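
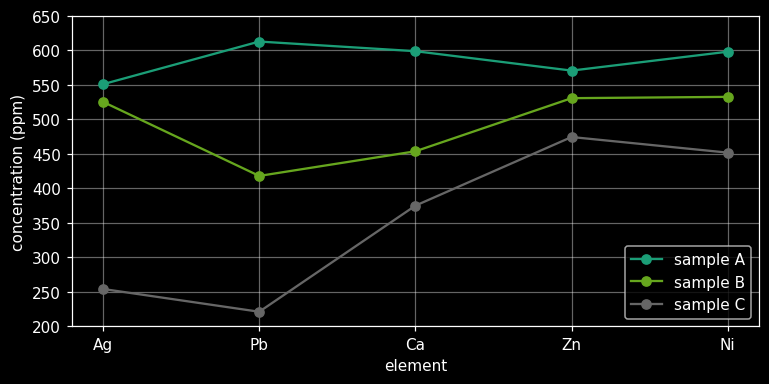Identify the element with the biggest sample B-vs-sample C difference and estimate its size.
Ag, ≈ 300 ppm

Ag: sample B ≈ 550, sample C ≈ 250 → gap ≈ 300. Next-largest (Pb) is only ≈ 200.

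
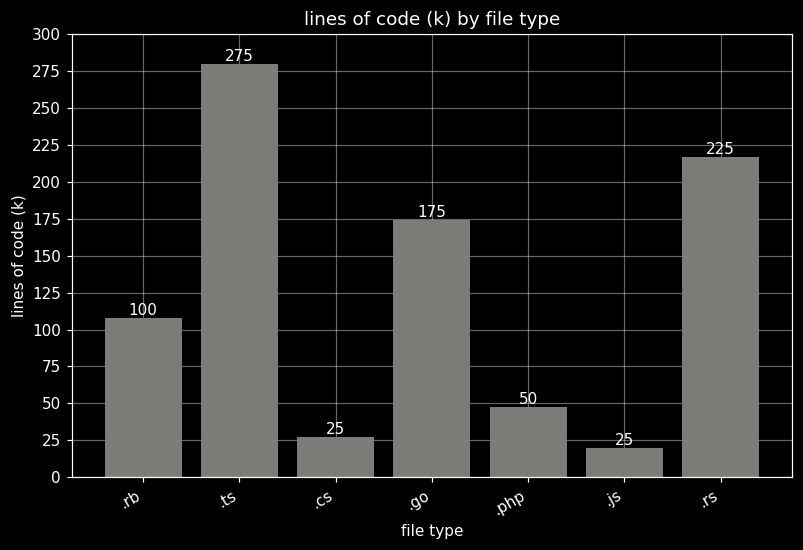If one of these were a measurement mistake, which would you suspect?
.ts ≈ 275; the rest sit between ≈ 25 and ≈ 225.

.ts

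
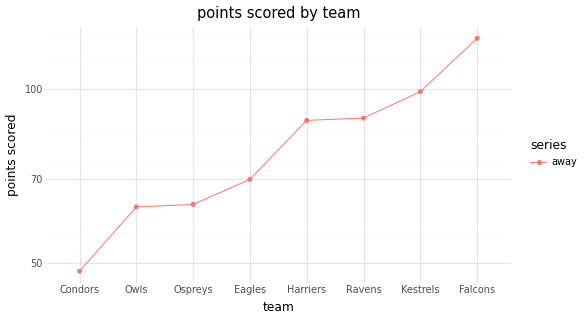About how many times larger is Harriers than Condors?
Harriers ≈ 90, Condors ≈ 50; 90/50 ≈ 1.8.

≈ 1.8×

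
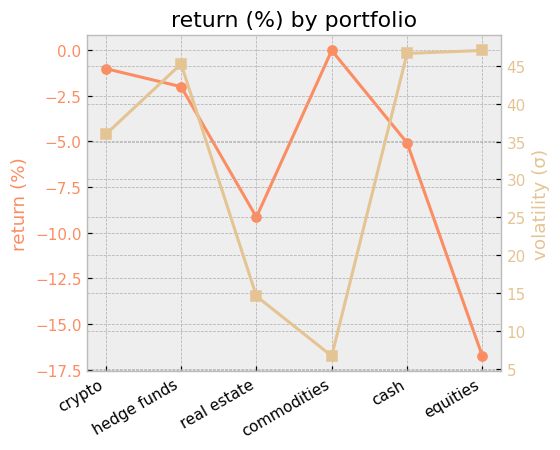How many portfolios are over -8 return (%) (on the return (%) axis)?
4

Above -8: crypto, hedge funds, commodities, cash.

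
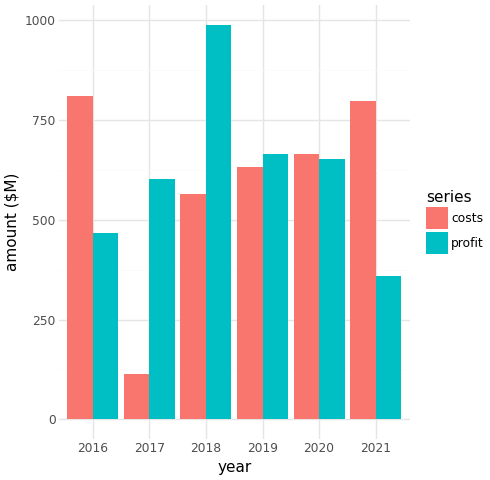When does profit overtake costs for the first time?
2016: profit ≈ 500 vs costs ≈ 800 (not yet); 2017: profit ≈ 600 vs costs ≈ 100 (first crossover).

2017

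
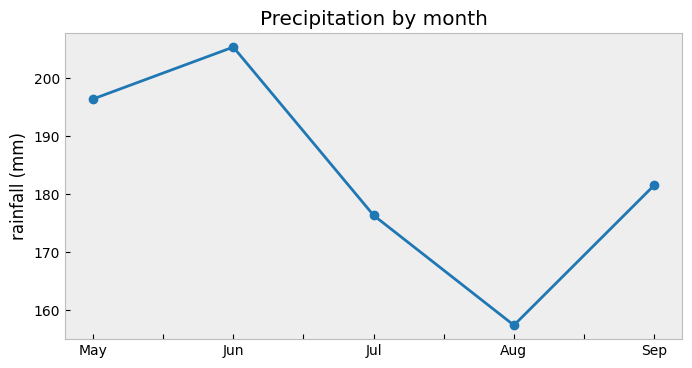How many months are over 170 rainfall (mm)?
Above 170: May, Jun, Jul, Sep.

4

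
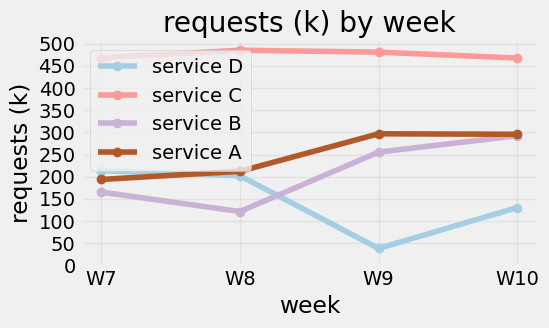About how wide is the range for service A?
Max W9 ≈ 300, min W7 ≈ 200; range ≈ 100.

≈ 100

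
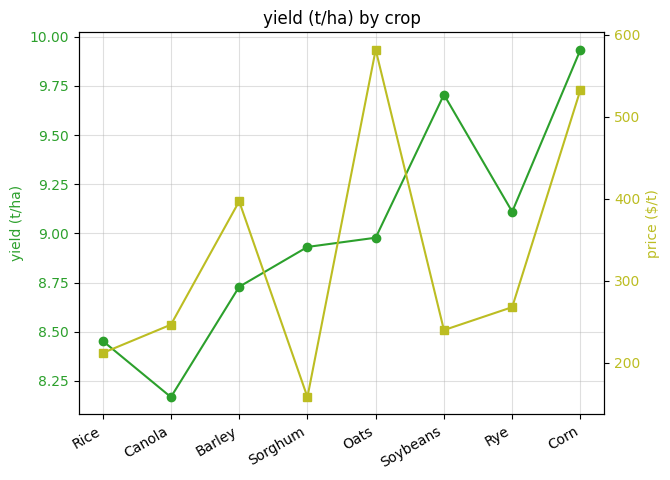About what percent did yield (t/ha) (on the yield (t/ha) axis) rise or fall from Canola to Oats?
≈ +9.8%

Canola ≈ 8.2, Oats ≈ 9.0; (9.0 − 8.2) / 8.2 ≈ +9.8%.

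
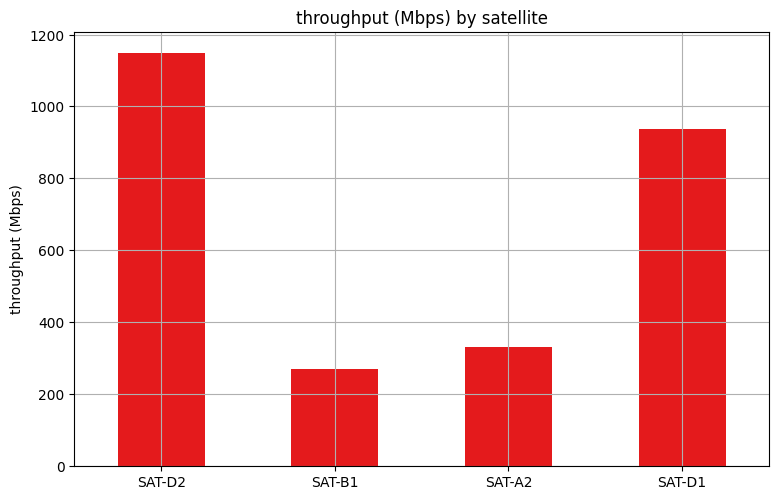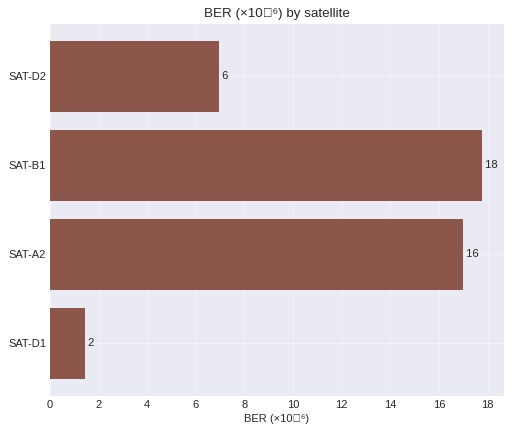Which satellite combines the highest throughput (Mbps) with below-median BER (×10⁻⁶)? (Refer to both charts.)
Chart 2 median BER (×10⁻⁶) ≈ 12; below-median satellites: SAT-D2, SAT-D1. Among those, SAT-D2 has the highest throughput (Mbps) (≈ 1200).

SAT-D2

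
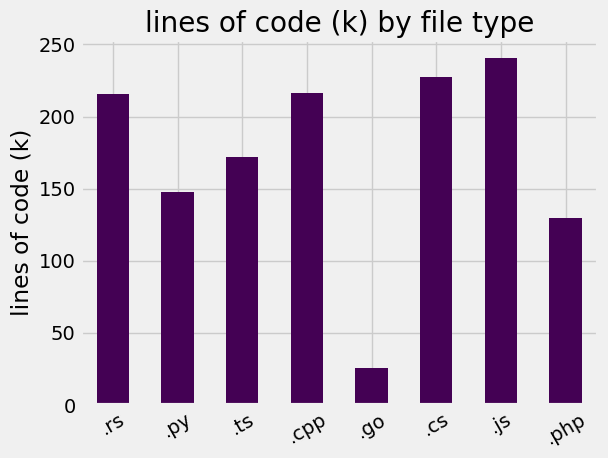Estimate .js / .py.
.js ≈ 250, .py ≈ 150; 250/150 ≈ 1.67.

≈ 1.67×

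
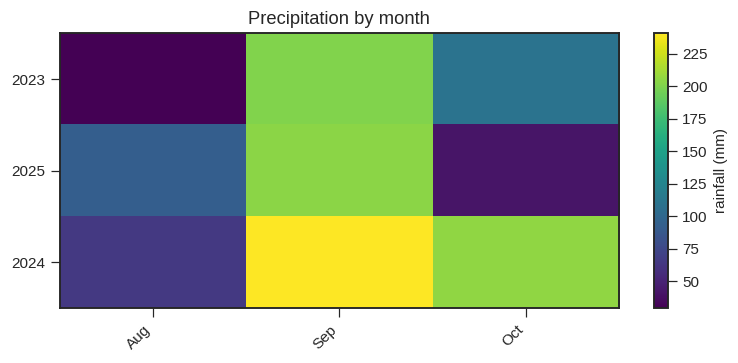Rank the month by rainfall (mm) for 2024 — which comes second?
Oct

Top 3 for 2024: Sep ≈ 240, Oct ≈ 200, Aug ≈ 60.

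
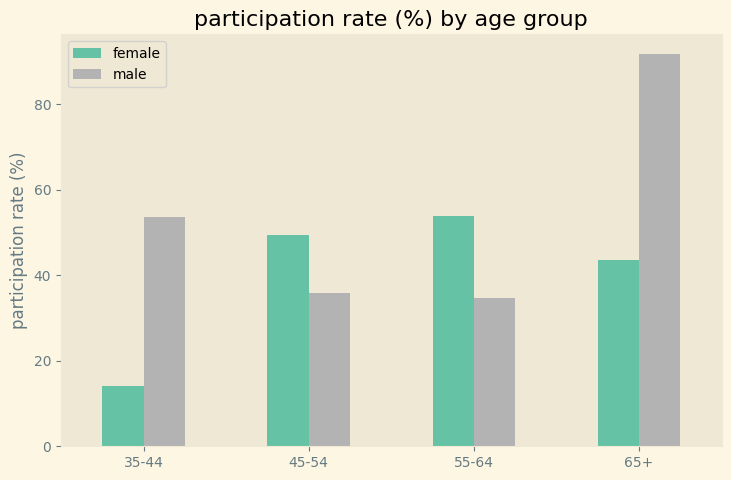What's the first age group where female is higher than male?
45-54

35-44: female ≈ 10 vs male ≈ 50 (not yet); 45-54: female ≈ 50 vs male ≈ 40 (first crossover).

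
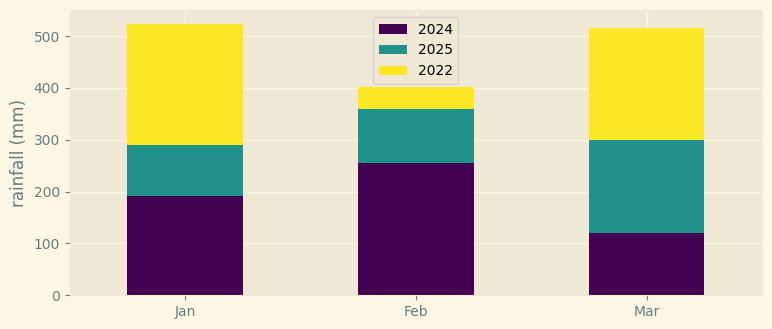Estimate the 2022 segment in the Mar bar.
2022 top ≈ 500, bottom ≈ 300; segment ≈ 200.

≈ 200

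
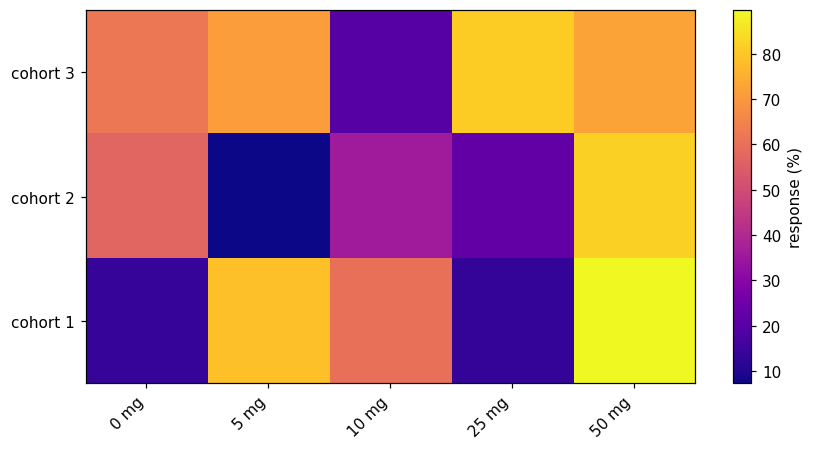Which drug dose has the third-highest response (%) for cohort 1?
10 mg

Top 4 for cohort 1: 50 mg ≈ 90, 5 mg ≈ 80, 10 mg ≈ 60, 0 mg ≈ 10.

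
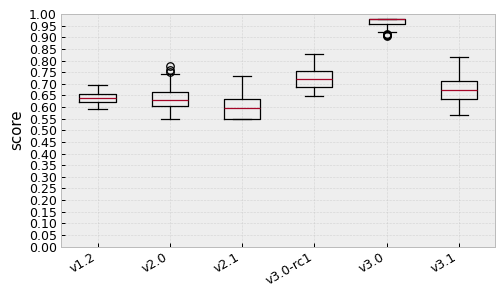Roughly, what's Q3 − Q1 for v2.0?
Q3 ≈ 0.65, Q1 ≈ 0.60; IQR ≈ 0.05.

≈ 0.05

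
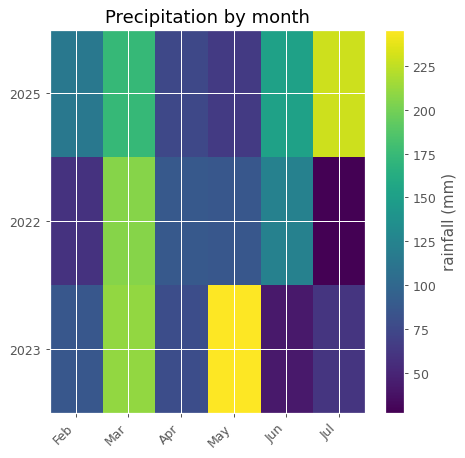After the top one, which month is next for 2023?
Mar

Top 3 for 2023: May ≈ 240, Mar ≈ 200, Feb ≈ 80.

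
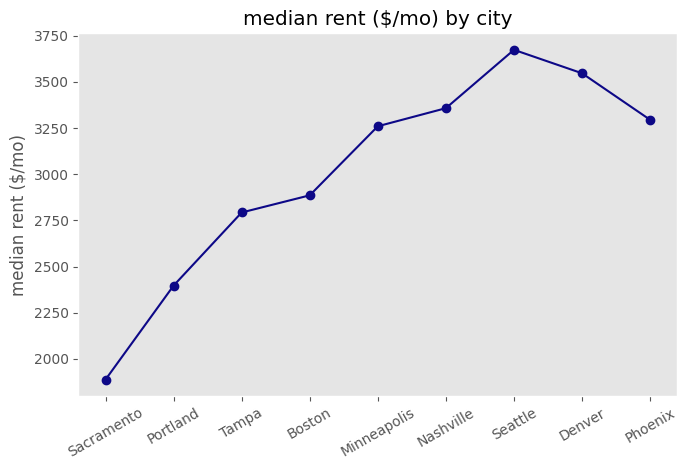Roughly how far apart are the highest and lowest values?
Max Seattle ≈ 3600, min Sacramento ≈ 1800; range ≈ 1800.

≈ 1800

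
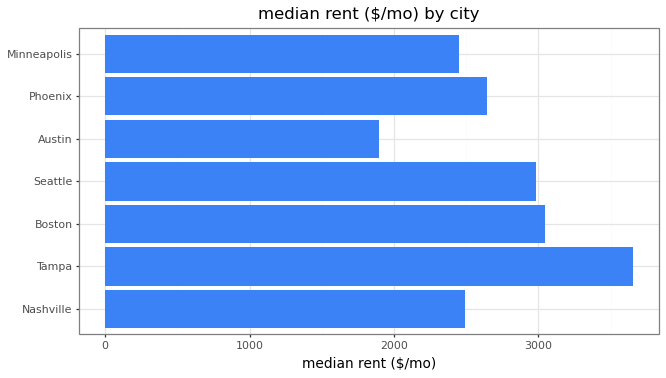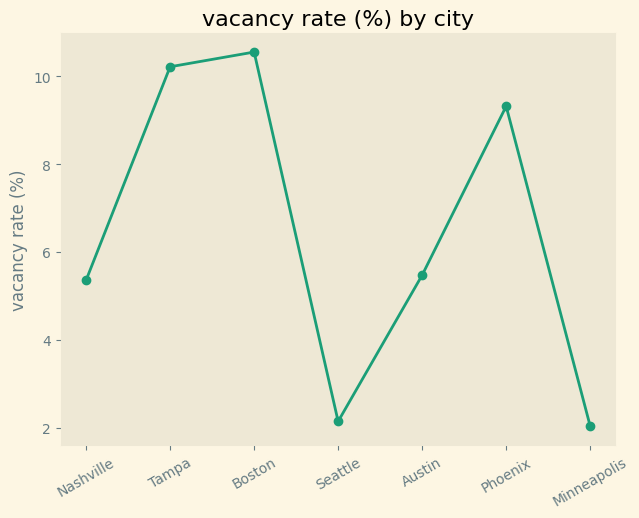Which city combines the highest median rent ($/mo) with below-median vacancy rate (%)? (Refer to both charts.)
Chart 2 median vacancy rate (%) ≈ 5; below-median cities: Nashville, Seattle, Minneapolis. Among those, Seattle has the highest median rent ($/mo) (≈ 3000).

Seattle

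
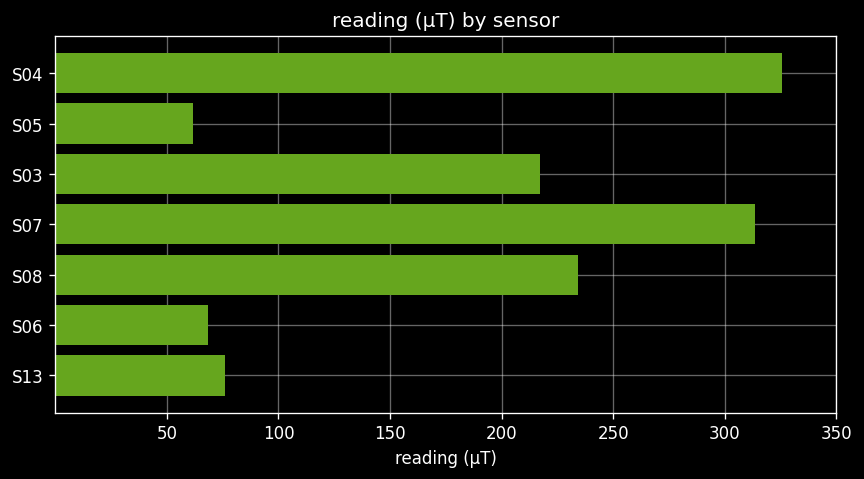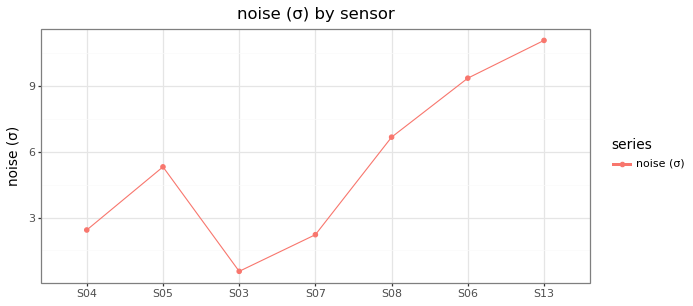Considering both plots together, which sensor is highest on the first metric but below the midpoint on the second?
Chart 2 median noise (σ) ≈ 6; below-median sensors: S04, S03, S07. Among those, S04 has the highest reading (µT) (≈ 350).

S04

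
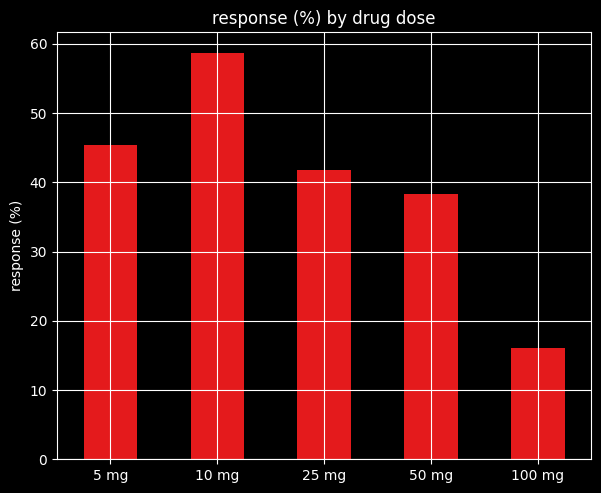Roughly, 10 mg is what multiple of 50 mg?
10 mg ≈ 60, 50 mg ≈ 40; 60/40 ≈ 1.5.

≈ 1.5×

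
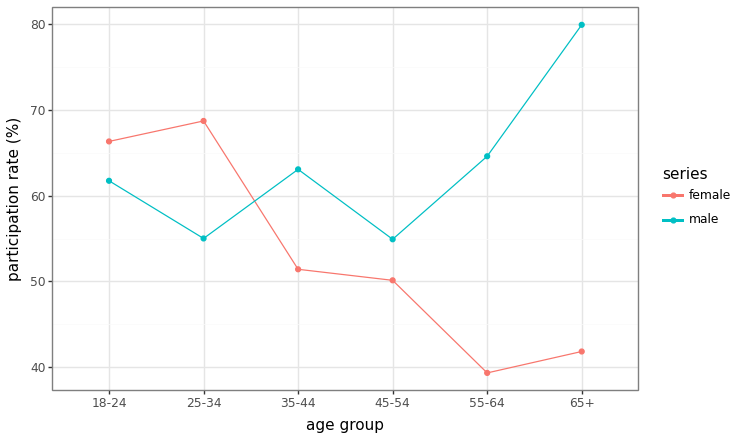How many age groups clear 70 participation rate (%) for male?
1

Above 70: 65+.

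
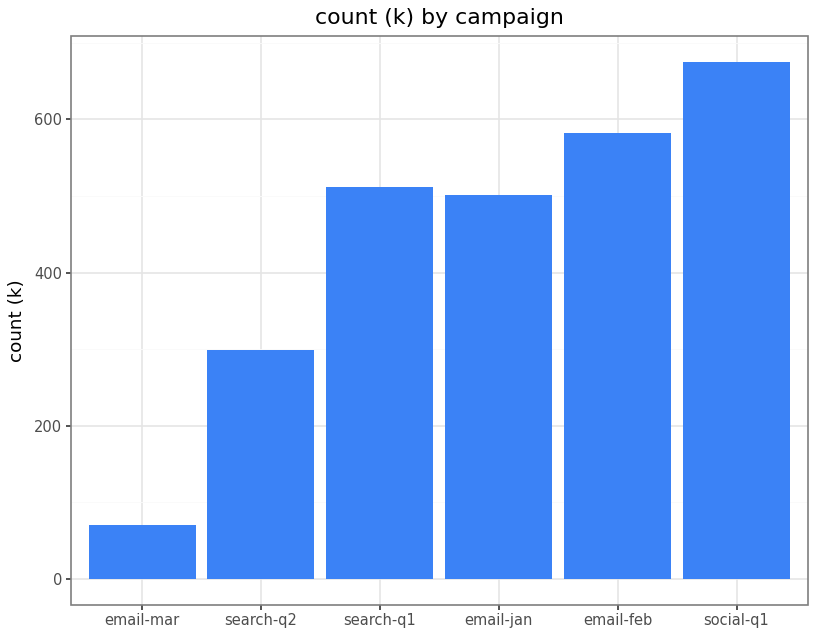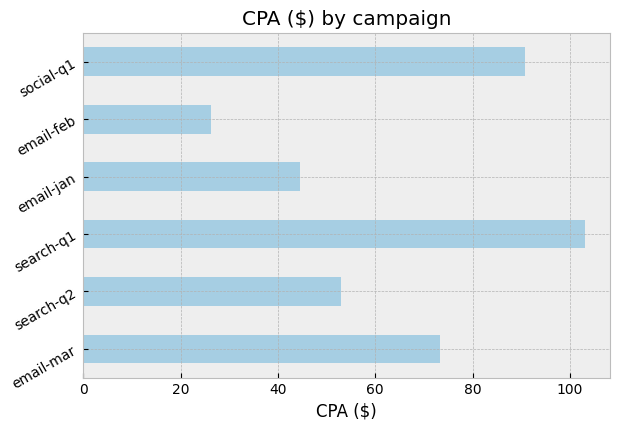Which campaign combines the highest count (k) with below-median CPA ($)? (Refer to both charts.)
email-feb

Chart 2 median CPA ($) ≈ 60; below-median campaigns: search-q2, email-jan, email-feb. Among those, email-feb has the highest count (k) (≈ 600).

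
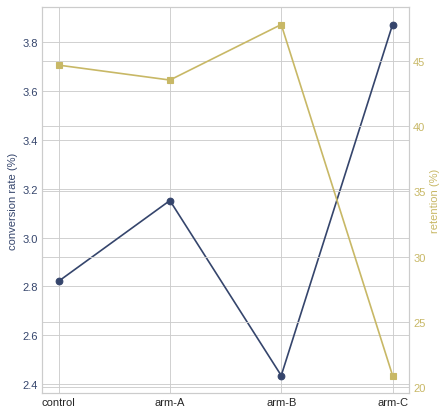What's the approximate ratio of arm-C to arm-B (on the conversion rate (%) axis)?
≈ 1.58×

arm-C ≈ 3.8, arm-B ≈ 2.4; 3.8/2.4 ≈ 1.58.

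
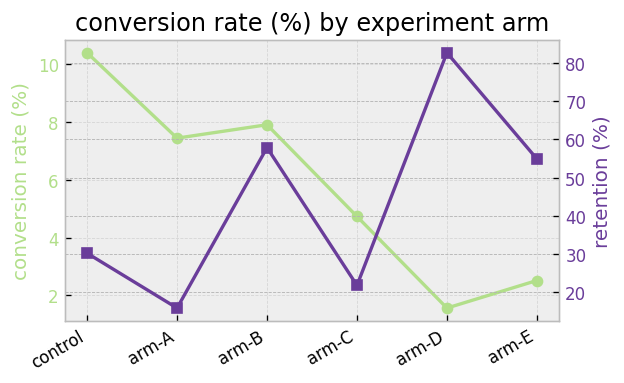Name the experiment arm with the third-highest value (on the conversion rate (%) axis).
Top 4 (on the conversion rate (%) axis): control ≈ 10, arm-B ≈ 8, arm-A ≈ 7, arm-C ≈ 5.

arm-A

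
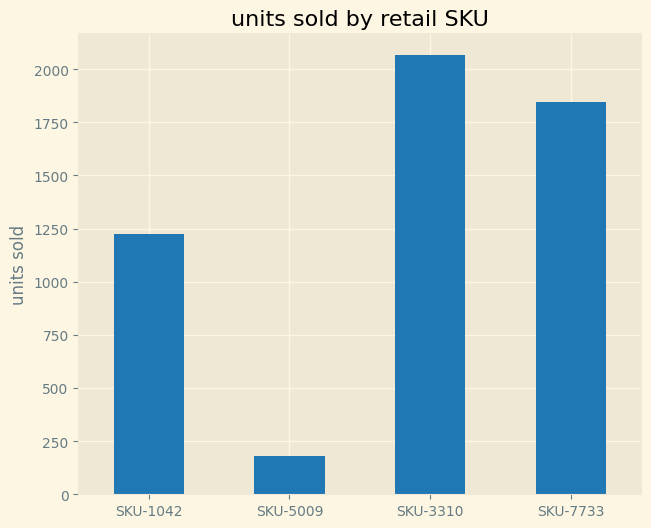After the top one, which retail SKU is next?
SKU-7733

Top 3: SKU-3310 ≈ 2000, SKU-7733 ≈ 1800, SKU-1042 ≈ 1200.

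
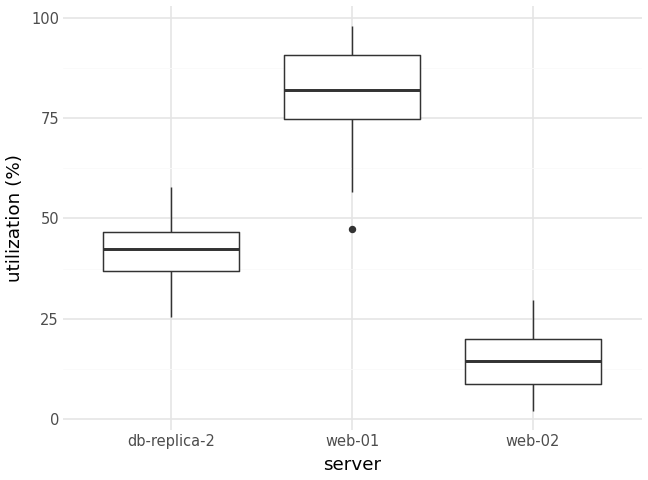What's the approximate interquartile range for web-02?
Q3 ≈ 20, Q1 ≈ 10; IQR ≈ 10.

≈ 10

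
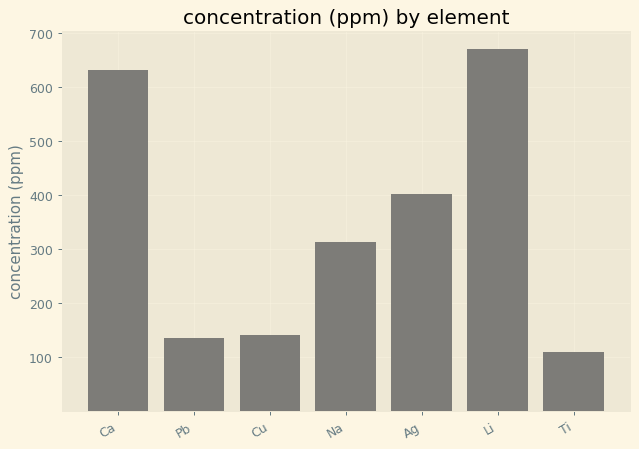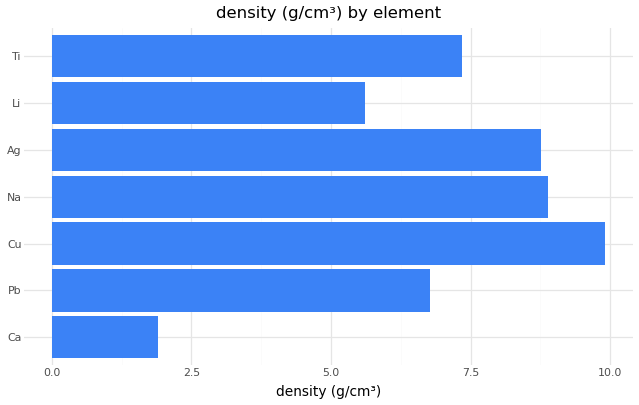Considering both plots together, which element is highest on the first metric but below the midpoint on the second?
Li

Chart 2 median density (g/cm³) ≈ 7; below-median elements: Ca, Pb, Li. Among those, Li has the highest concentration (ppm) (≈ 700).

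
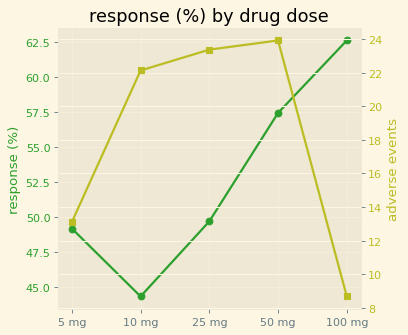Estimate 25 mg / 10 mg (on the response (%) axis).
≈ 1.14×

25 mg ≈ 50, 10 mg ≈ 44; 50/44 ≈ 1.14.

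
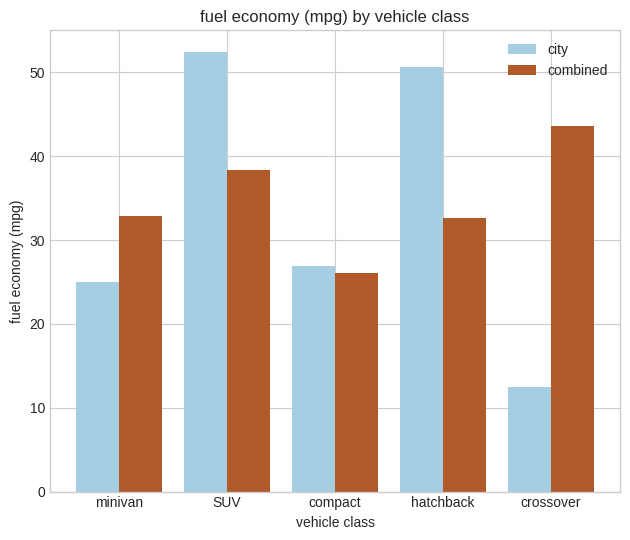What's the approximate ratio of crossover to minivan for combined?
≈ 1.29×

crossover ≈ 45, minivan ≈ 35; 45/35 ≈ 1.29.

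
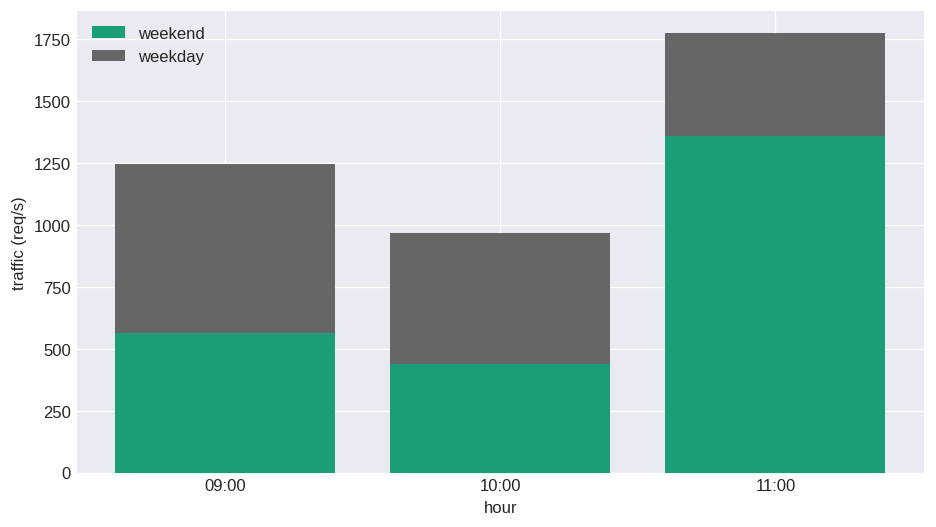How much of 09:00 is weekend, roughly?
≈ 600

weekend top ≈ 600, bottom ≈ 0; segment ≈ 600.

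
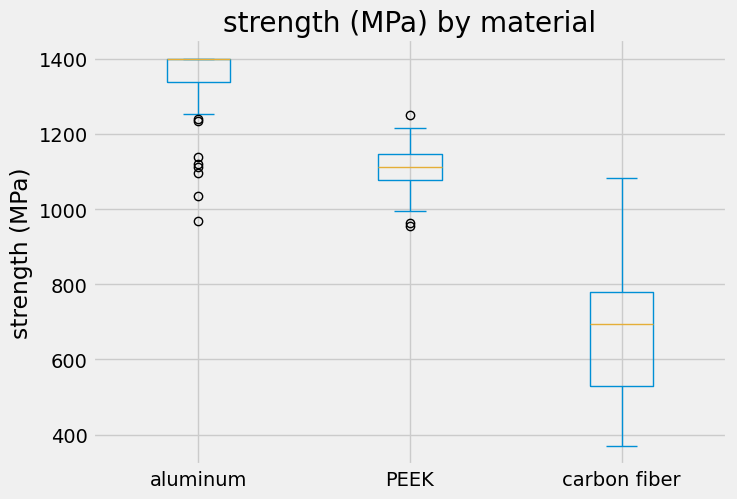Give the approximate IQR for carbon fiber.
≈ 300

Q3 ≈ 800, Q1 ≈ 500; IQR ≈ 300.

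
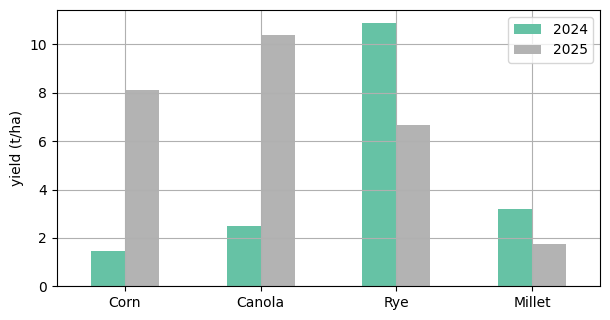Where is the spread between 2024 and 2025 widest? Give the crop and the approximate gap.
Canola, ≈ 8 t/ha

Canola: 2024 ≈ 2, 2025 ≈ 10 → gap ≈ 8. Next-largest (Corn) is only ≈ 7.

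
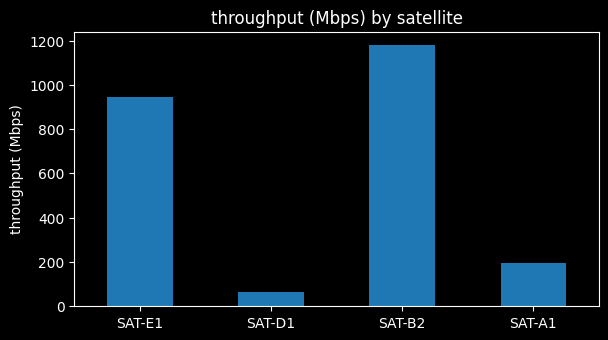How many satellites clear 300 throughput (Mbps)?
2

Above 300: SAT-E1, SAT-B2.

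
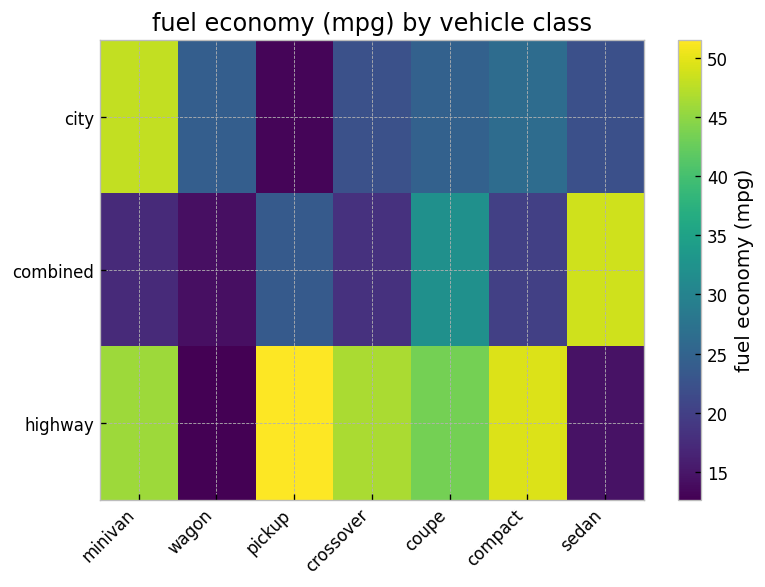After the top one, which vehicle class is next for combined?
Top 3 for combined: sedan ≈ 50, coupe ≈ 30, pickup ≈ 25.

coupe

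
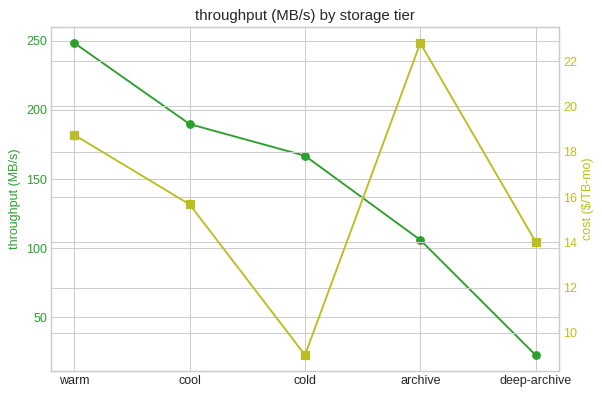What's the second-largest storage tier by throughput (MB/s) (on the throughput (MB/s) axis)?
Top 3 (on the throughput (MB/s) axis): warm ≈ 240, cool ≈ 180, cold ≈ 160.

cool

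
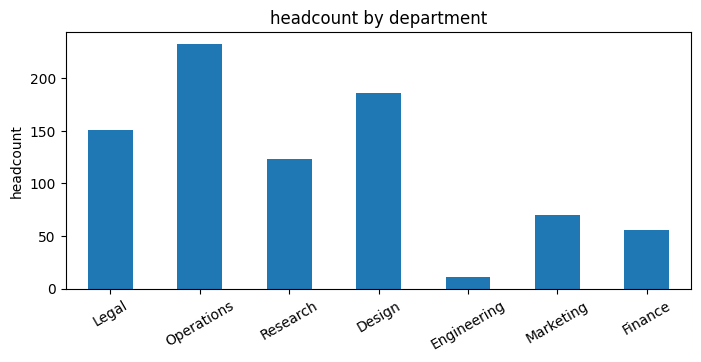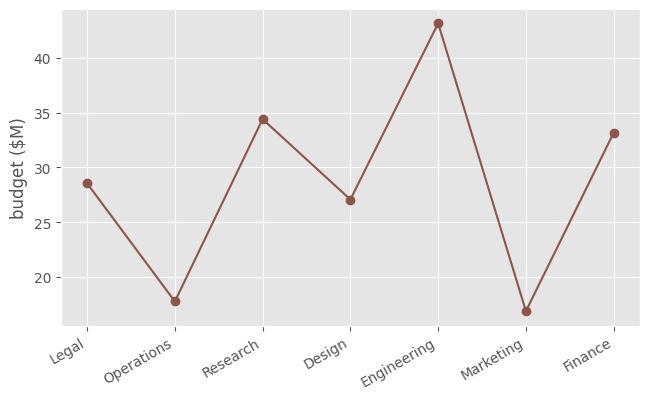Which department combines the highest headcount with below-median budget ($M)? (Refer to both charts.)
Operations

Chart 2 median budget ($M) ≈ 30; below-median departments: Operations, Design, Marketing. Among those, Operations has the highest headcount (≈ 225).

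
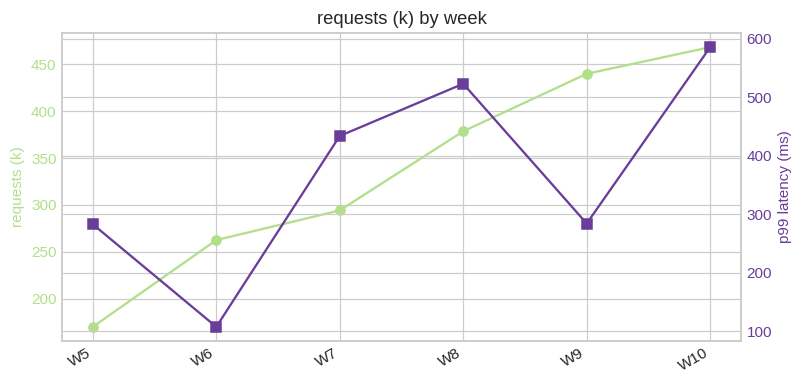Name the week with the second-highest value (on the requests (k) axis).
W9

Top 3 (on the requests (k) axis): W10 ≈ 475, W9 ≈ 450, W8 ≈ 375.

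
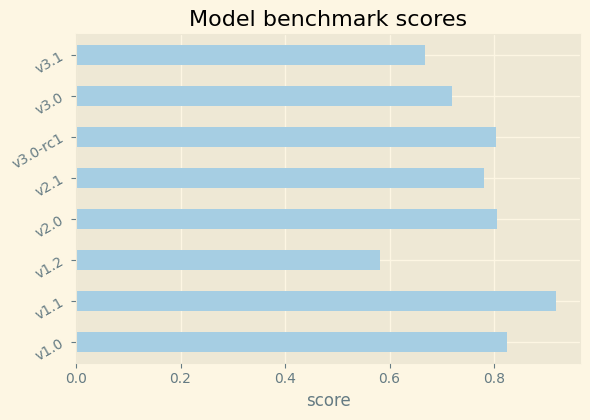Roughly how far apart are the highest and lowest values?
≈ 0.3

Max v1.1 ≈ 0.9, min v1.2 ≈ 0.6; range ≈ 0.3.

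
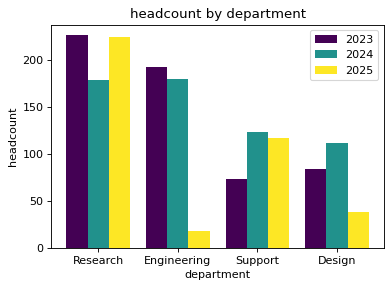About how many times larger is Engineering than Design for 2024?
Engineering ≈ 180, Design ≈ 120; 180/120 ≈ 1.5.

≈ 1.5×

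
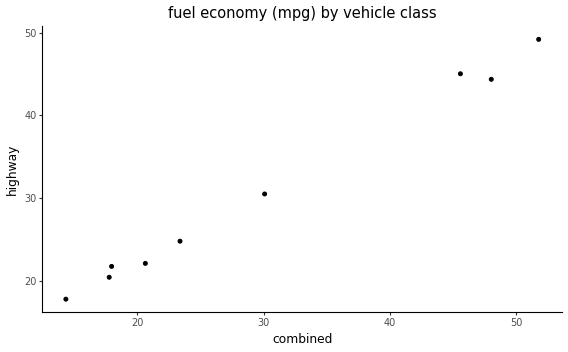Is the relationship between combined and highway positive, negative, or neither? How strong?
positive, strong

Points are positively correlated; strong (|r| ≈ 1.0).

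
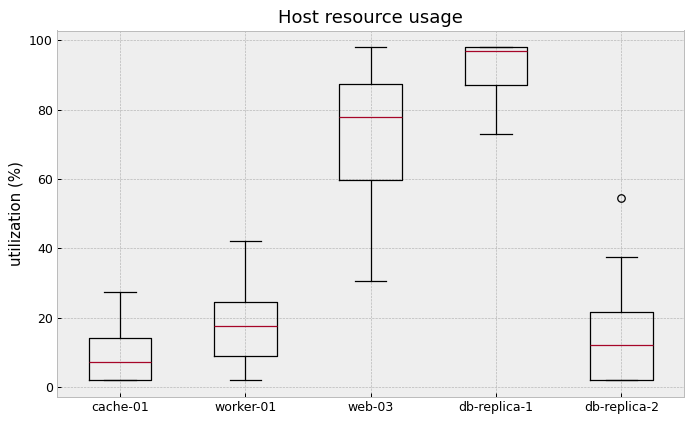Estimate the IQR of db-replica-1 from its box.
Q3 ≈ 100, Q1 ≈ 90; IQR ≈ 10.

≈ 10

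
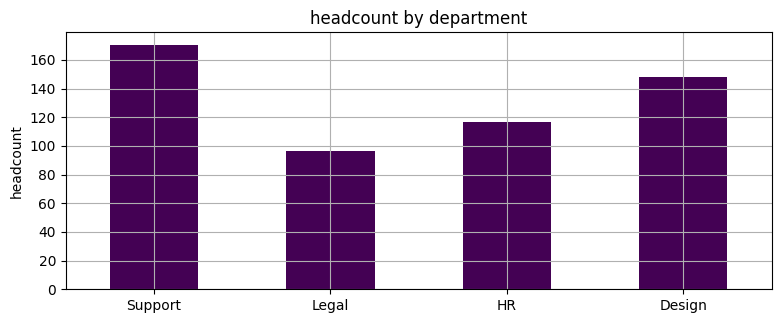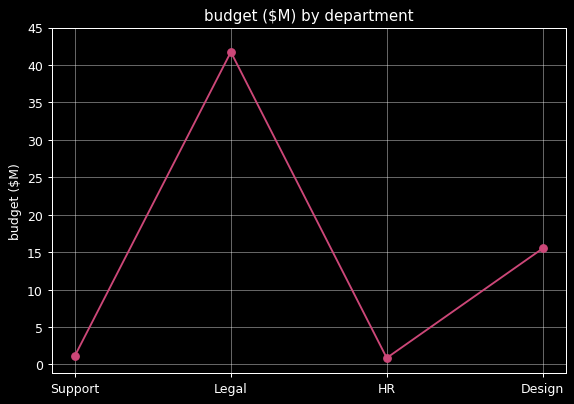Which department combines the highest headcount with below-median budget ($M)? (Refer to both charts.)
Support

Chart 2 median budget ($M) ≈ 10; below-median departments: Support, HR. Among those, Support has the highest headcount (≈ 180).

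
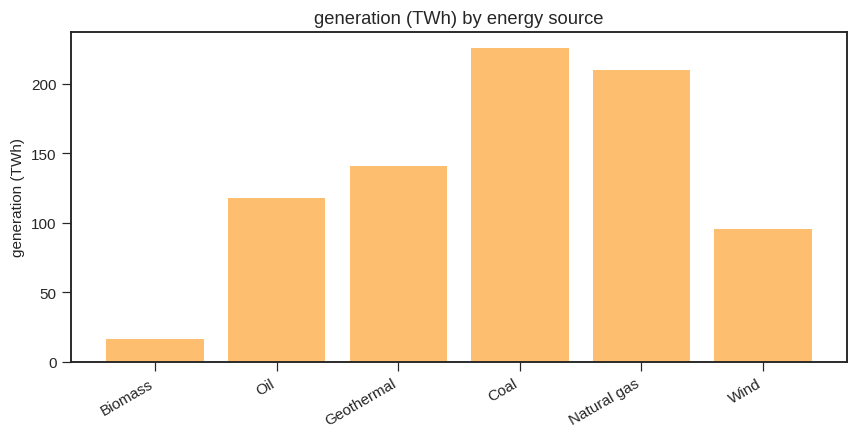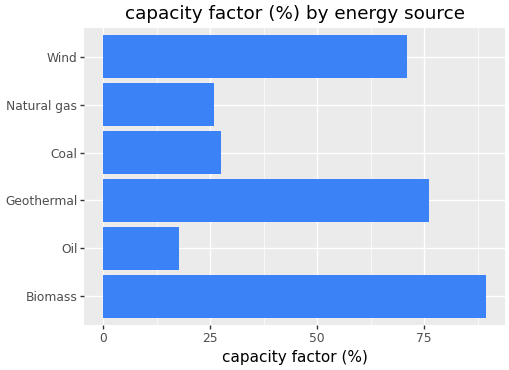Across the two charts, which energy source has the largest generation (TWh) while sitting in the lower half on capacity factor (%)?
Coal

Chart 2 median capacity factor (%) ≈ 50; below-median energy sources: Oil, Coal, Natural gas. Among those, Coal has the highest generation (TWh) (≈ 225).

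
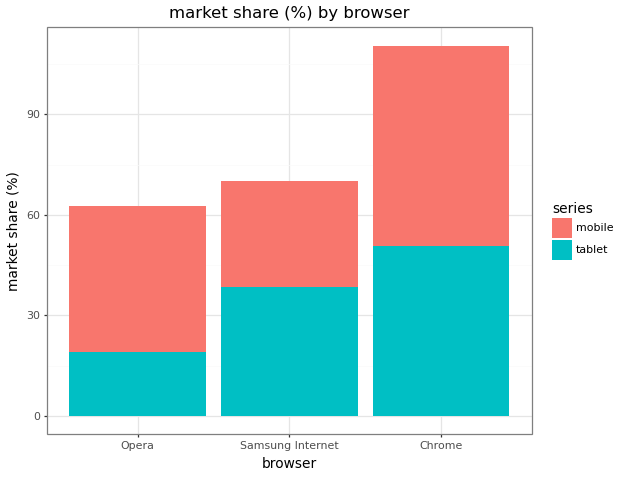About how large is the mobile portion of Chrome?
≈ 60

mobile top ≈ 110, bottom ≈ 50; segment ≈ 60.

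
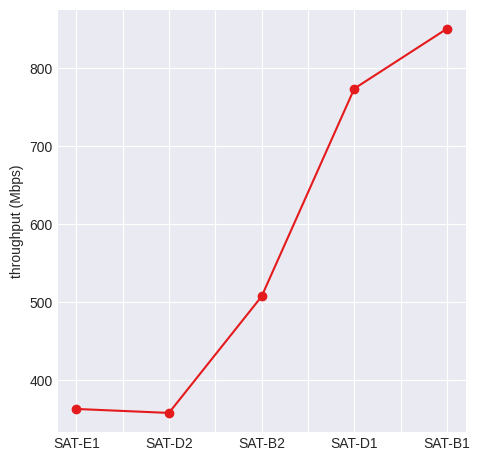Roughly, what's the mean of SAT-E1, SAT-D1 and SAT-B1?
(350 + 750 + 850) / 3 ≈ 650.

≈ 650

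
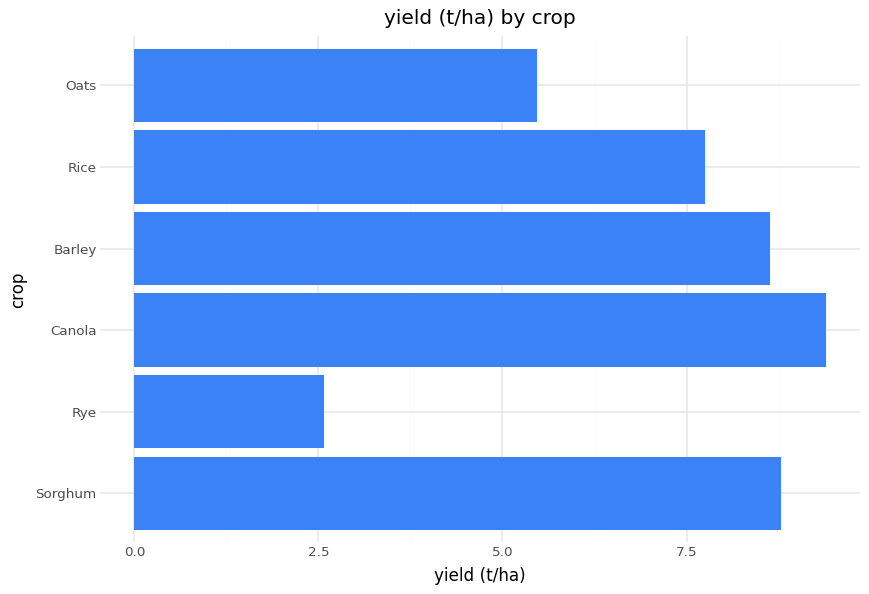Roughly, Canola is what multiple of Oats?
Canola ≈ 9, Oats ≈ 5; 9/5 ≈ 1.8.

≈ 1.8×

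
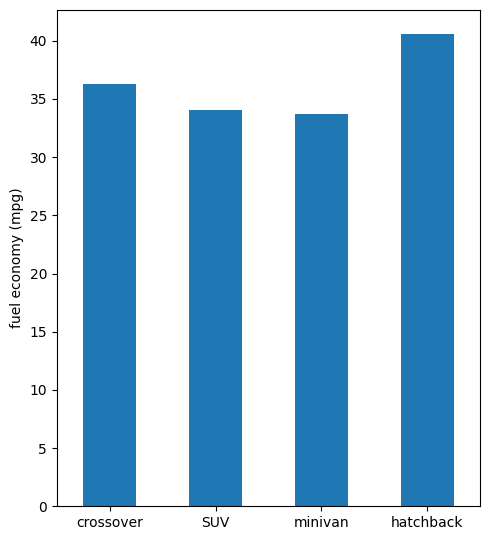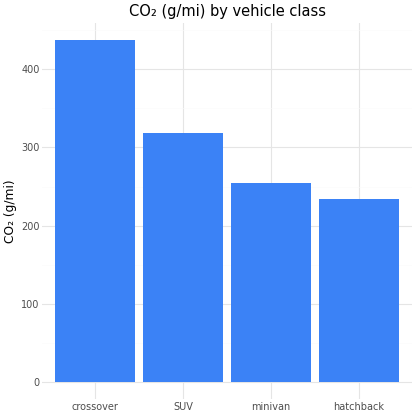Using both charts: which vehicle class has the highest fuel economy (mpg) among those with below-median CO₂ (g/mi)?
Chart 2 median CO₂ (g/mi) ≈ 300; below-median vehicle classes: minivan, hatchback. Among those, hatchback has the highest fuel economy (mpg) (≈ 40).

hatchback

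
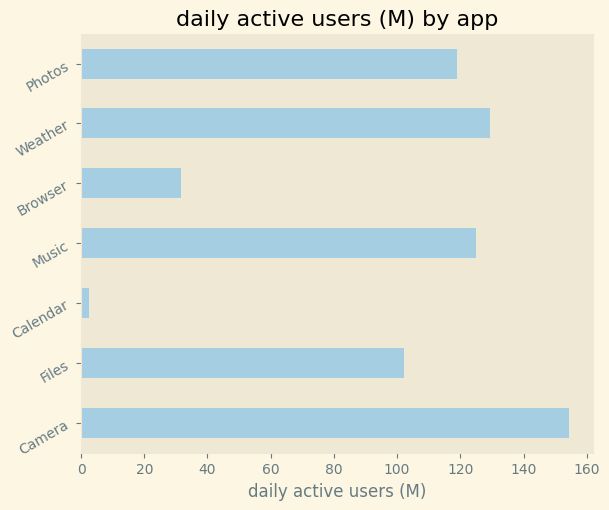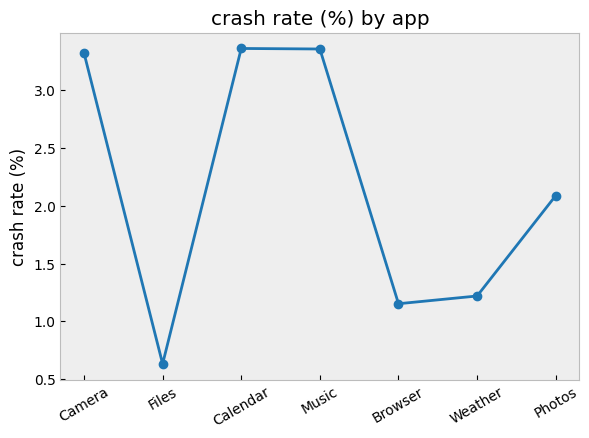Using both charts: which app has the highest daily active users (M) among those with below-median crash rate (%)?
Chart 2 median crash rate (%) ≈ 2; below-median apps: Files, Browser, Weather. Among those, Weather has the highest daily active users (M) (≈ 120).

Weather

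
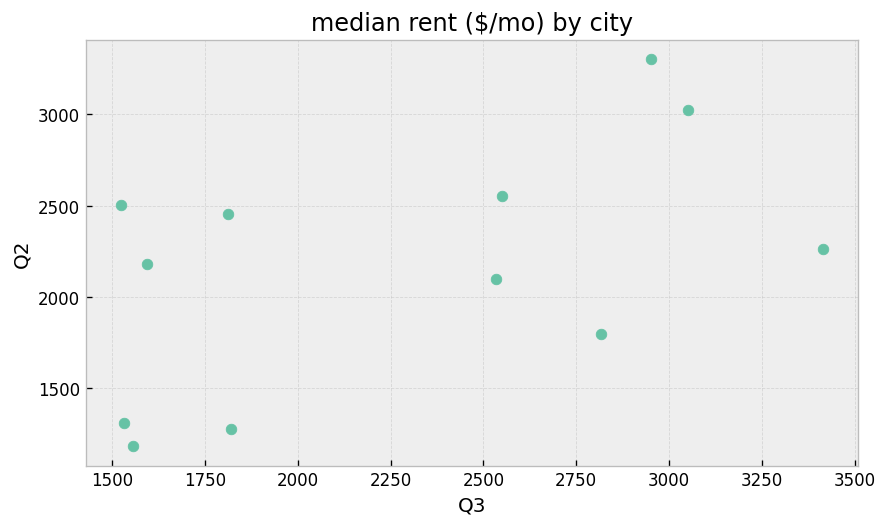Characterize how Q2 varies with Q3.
Points are positively correlated; moderate (|r| ≈ 0.5).

positive, moderate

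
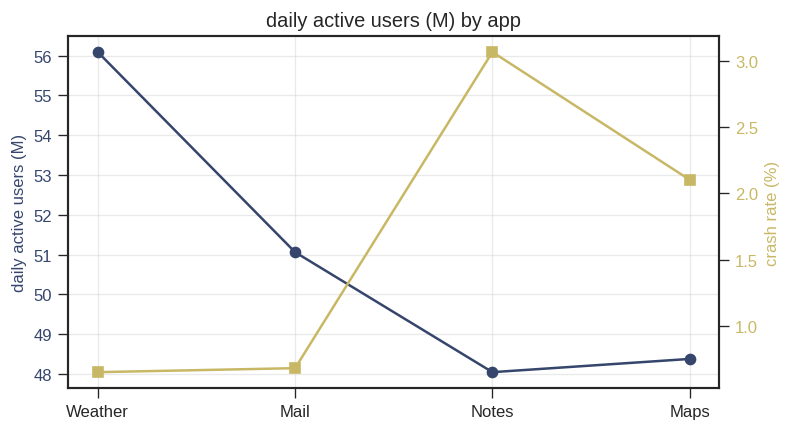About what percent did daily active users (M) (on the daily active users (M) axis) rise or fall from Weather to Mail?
≈ -8.9%

Weather ≈ 56, Mail ≈ 51; (51 − 56) / 56 ≈ -8.9%.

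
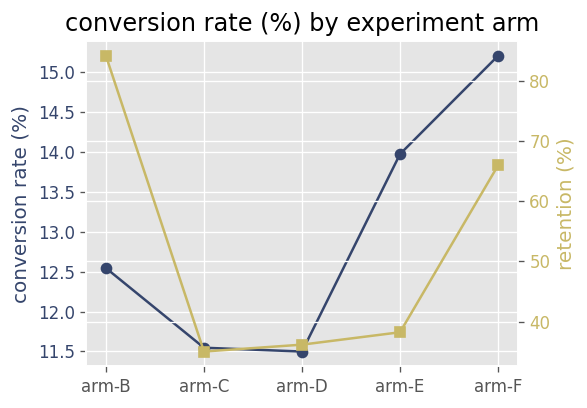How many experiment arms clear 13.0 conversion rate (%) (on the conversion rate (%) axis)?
2

Above 13.0: arm-E, arm-F.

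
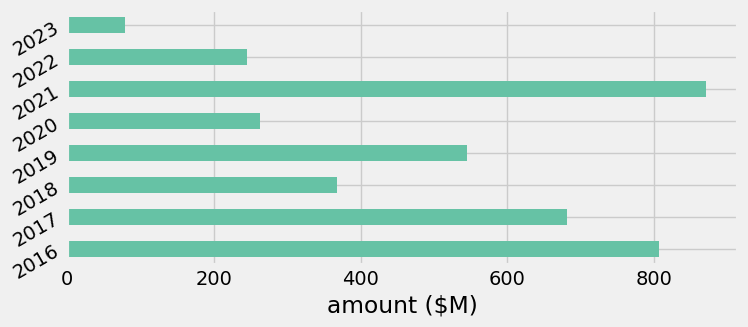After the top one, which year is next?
Top 3: 2021 ≈ 900, 2016 ≈ 800, 2017 ≈ 700.

2016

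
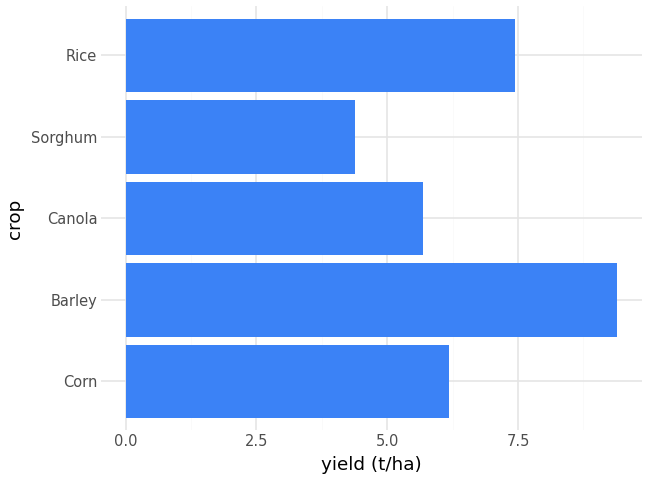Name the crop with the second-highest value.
Rice

Top 3: Barley ≈ 9, Rice ≈ 7, Corn ≈ 6.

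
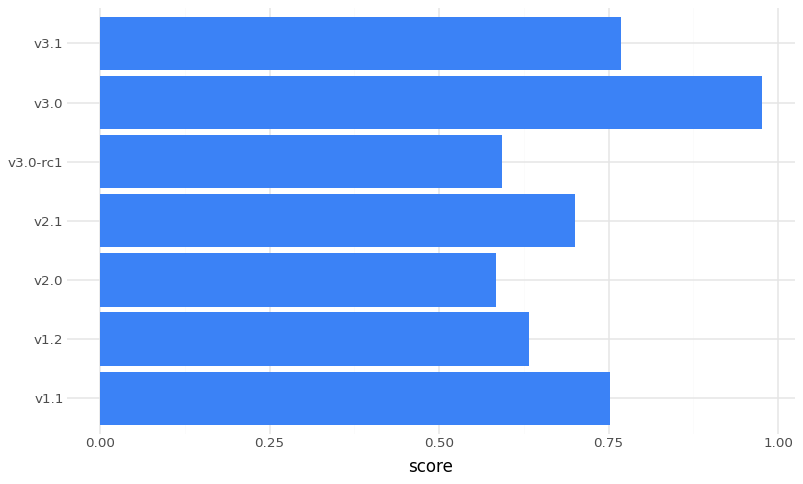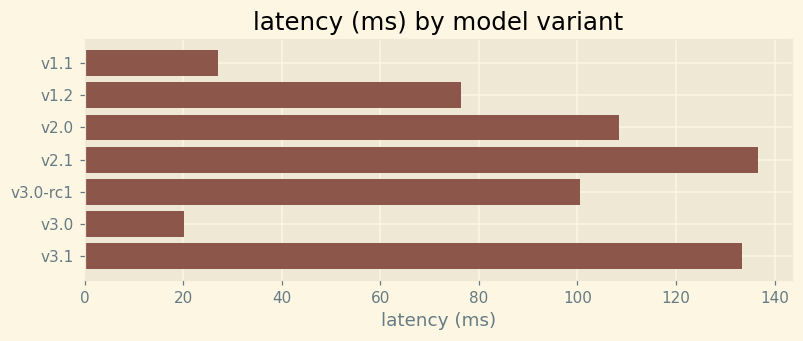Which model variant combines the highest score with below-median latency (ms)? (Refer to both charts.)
Chart 2 median latency (ms) ≈ 100; below-median model variants: v1.1, v1.2, v3.0. Among those, v3.0 has the highest score (≈ 1).

v3.0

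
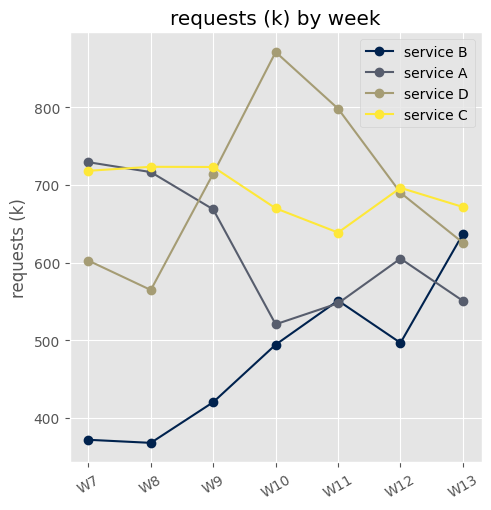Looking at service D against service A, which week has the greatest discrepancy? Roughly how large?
W10: service D ≈ 850, service A ≈ 500 → gap ≈ 350. Next-largest (W11) is only ≈ 250.

W10, ≈ 350 k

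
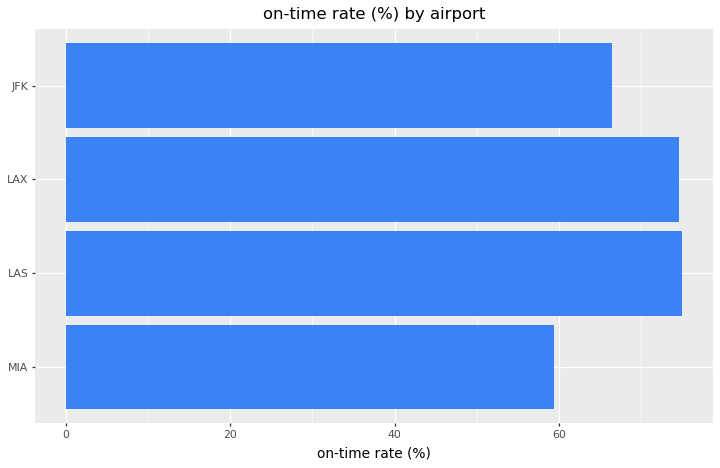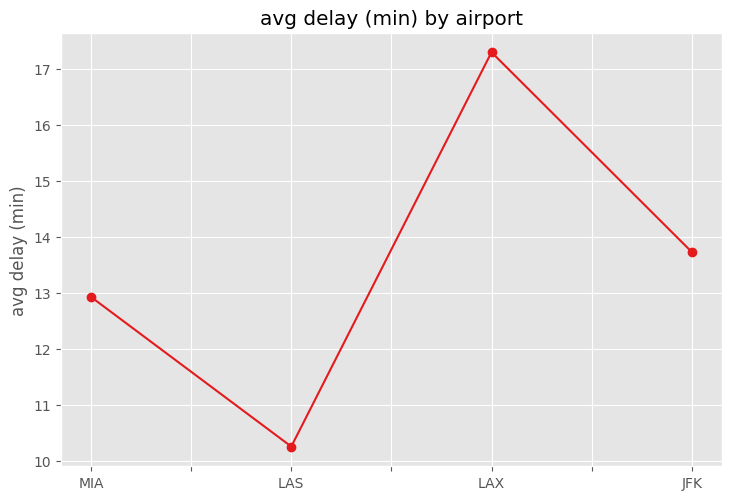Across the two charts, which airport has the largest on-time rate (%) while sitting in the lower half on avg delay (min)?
LAS

Chart 2 median avg delay (min) ≈ 14; below-median airports: MIA, LAS. Among those, LAS has the highest on-time rate (%) (≈ 70).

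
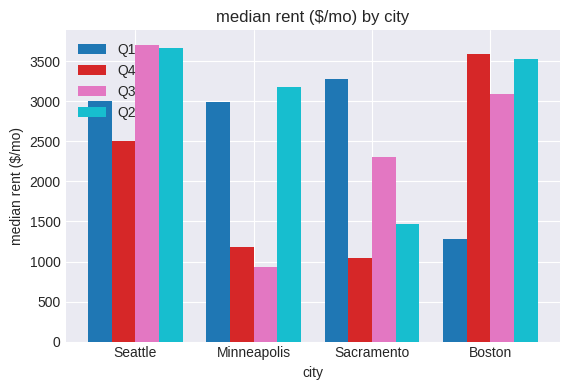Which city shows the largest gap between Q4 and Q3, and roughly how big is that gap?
Sacramento, ≈ 1500 $/mo

Sacramento: Q4 ≈ 1000, Q3 ≈ 2500 → gap ≈ 1500. Next-largest (Seattle) is only ≈ 1000.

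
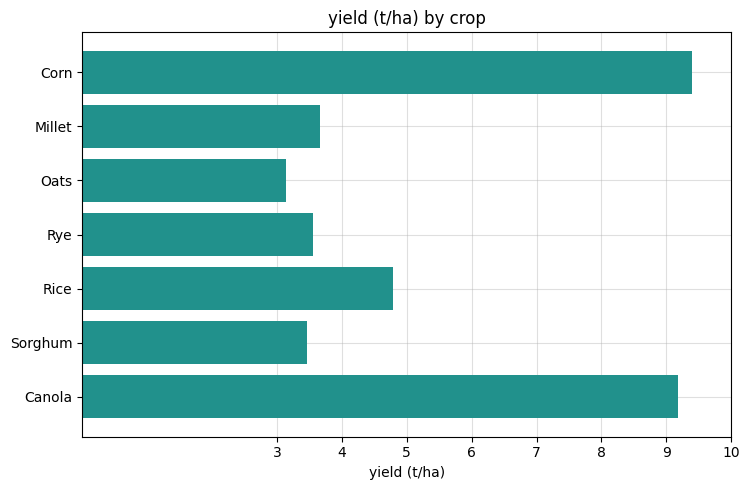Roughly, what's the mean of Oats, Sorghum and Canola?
(3 + 3 + 9) / 3 ≈ 5.

≈ 5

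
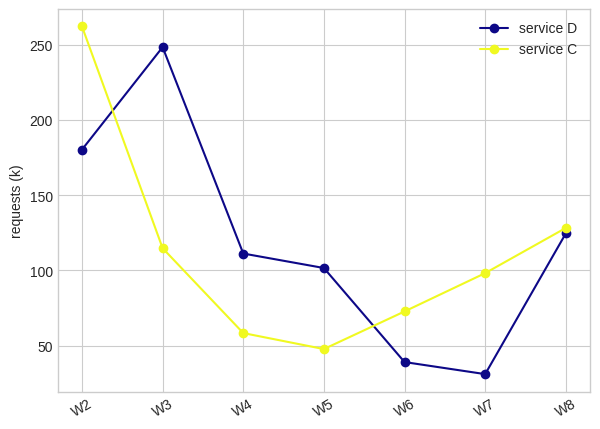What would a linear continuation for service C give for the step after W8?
≈ 140

Last three: 80, 100, 120 → slope ≈ 20/step → next ≈ 140.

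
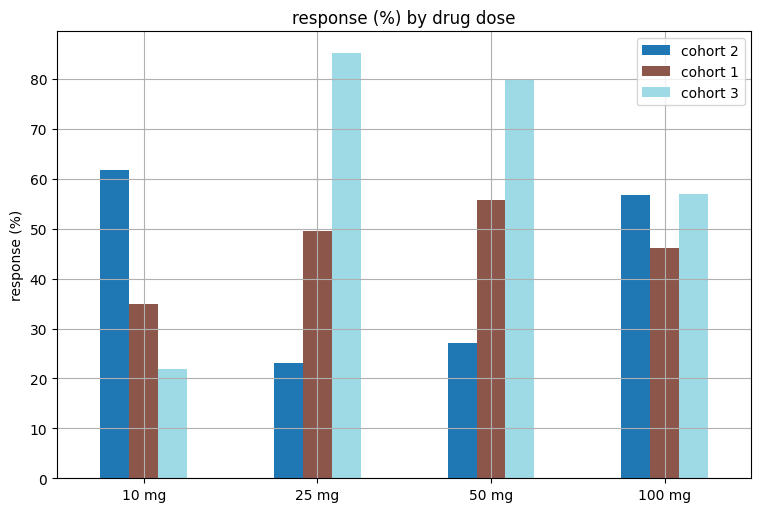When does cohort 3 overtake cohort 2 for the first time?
10 mg: cohort 3 ≈ 20 vs cohort 2 ≈ 60 (not yet); 25 mg: cohort 3 ≈ 90 vs cohort 2 ≈ 20 (first crossover).

25 mg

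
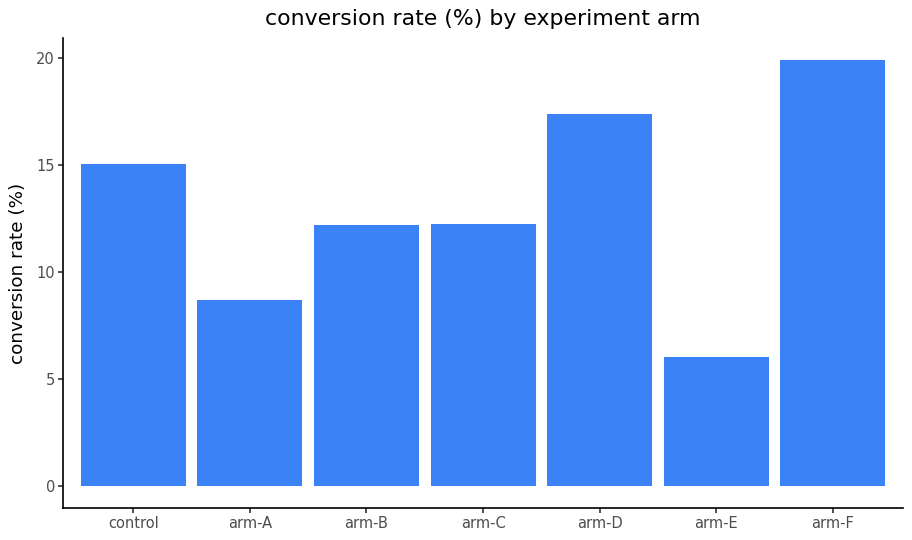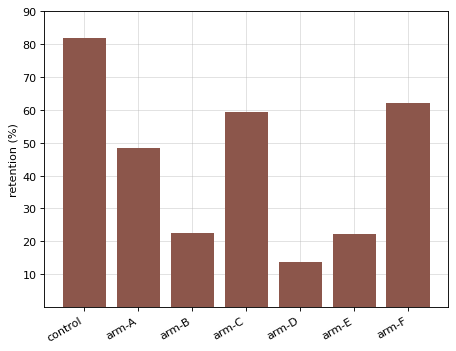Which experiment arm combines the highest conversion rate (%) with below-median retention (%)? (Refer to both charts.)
Chart 2 median retention (%) ≈ 50; below-median experiment arms: arm-B, arm-D, arm-E. Among those, arm-D has the highest conversion rate (%) (≈ 18).

arm-D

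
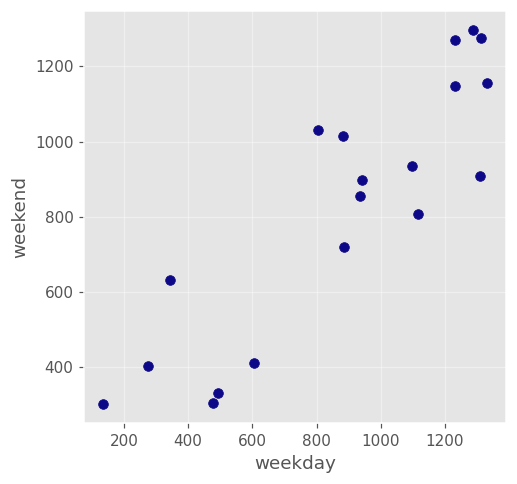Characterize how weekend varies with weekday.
Points are positively correlated; strong (|r| ≈ 0.9).

positive, strong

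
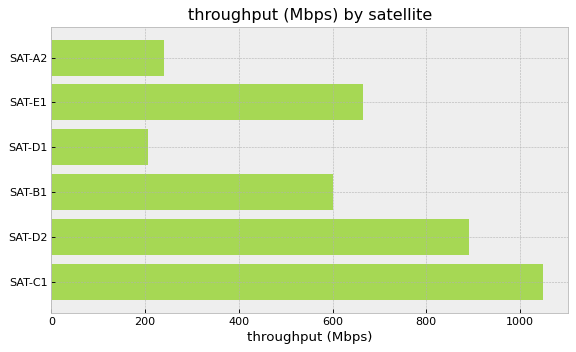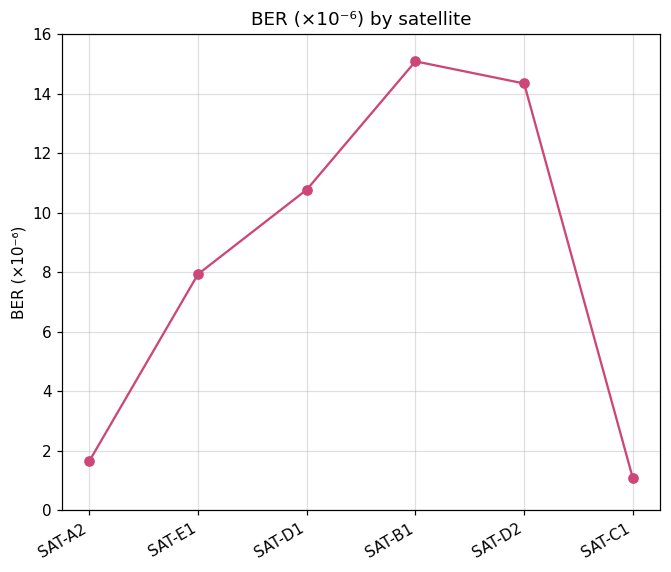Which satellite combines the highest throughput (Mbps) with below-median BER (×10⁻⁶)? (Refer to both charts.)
Chart 2 median BER (×10⁻⁶) ≈ 10; below-median satellites: SAT-A2, SAT-E1, SAT-C1. Among those, SAT-C1 has the highest throughput (Mbps) (≈ 1100).

SAT-C1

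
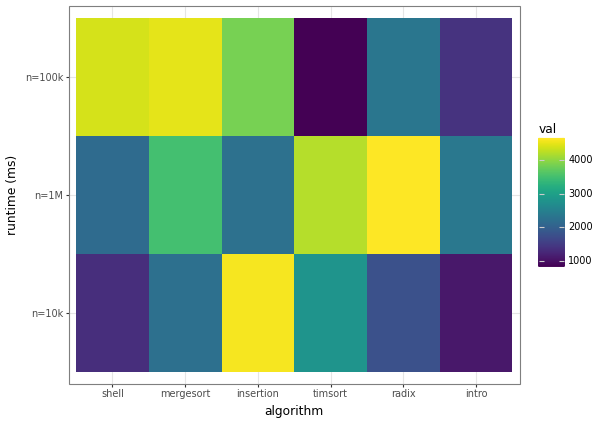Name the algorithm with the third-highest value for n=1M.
mergesort

Top 4 for n=1M: radix ≈ 4500, timsort ≈ 4000, mergesort ≈ 3500, intro ≈ 2500.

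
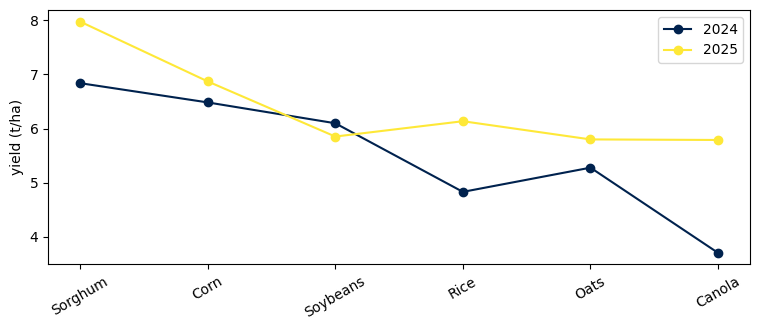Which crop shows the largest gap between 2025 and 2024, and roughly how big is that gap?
Canola: 2025 ≈ 6.0, 2024 ≈ 3.5 → gap ≈ 2.5. Next-largest (Rice) is only ≈ 1.0.

Canola, ≈ 2.5 t/ha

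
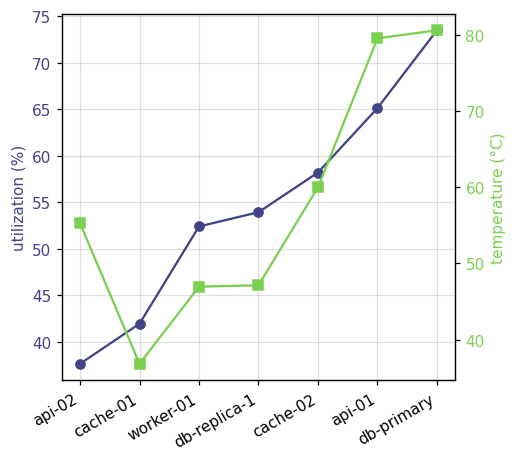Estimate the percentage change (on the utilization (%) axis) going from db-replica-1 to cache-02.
≈ +9.1%

db-replica-1 ≈ 55, cache-02 ≈ 60; (60 − 55) / 55 ≈ +9.1%.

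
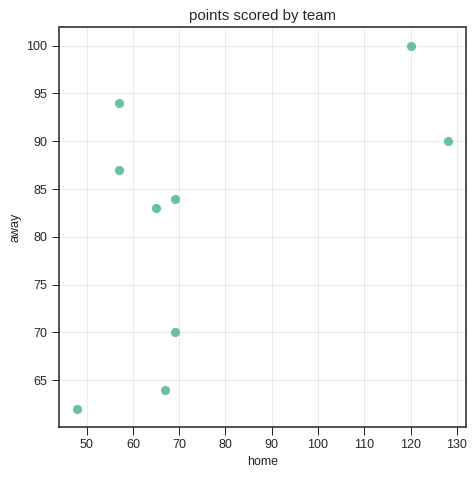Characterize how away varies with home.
Points are positively correlated; moderate (|r| ≈ 0.5).

positive, moderate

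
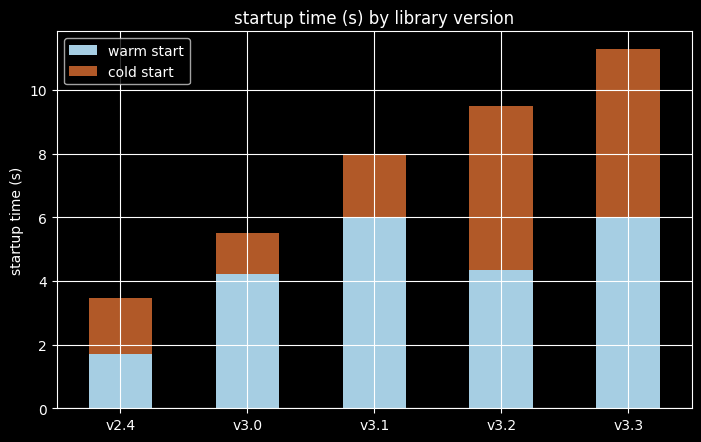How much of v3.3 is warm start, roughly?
≈ 6

warm start top ≈ 6, bottom ≈ 0; segment ≈ 6.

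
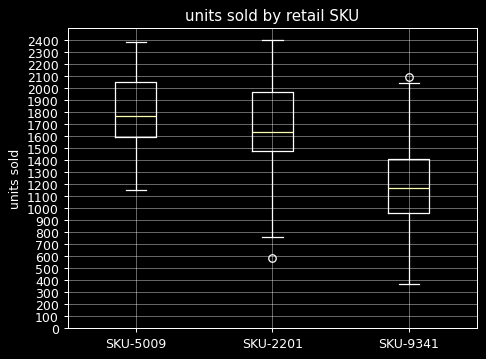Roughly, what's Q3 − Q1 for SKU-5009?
Q3 ≈ 2100, Q1 ≈ 1600; IQR ≈ 500.

≈ 500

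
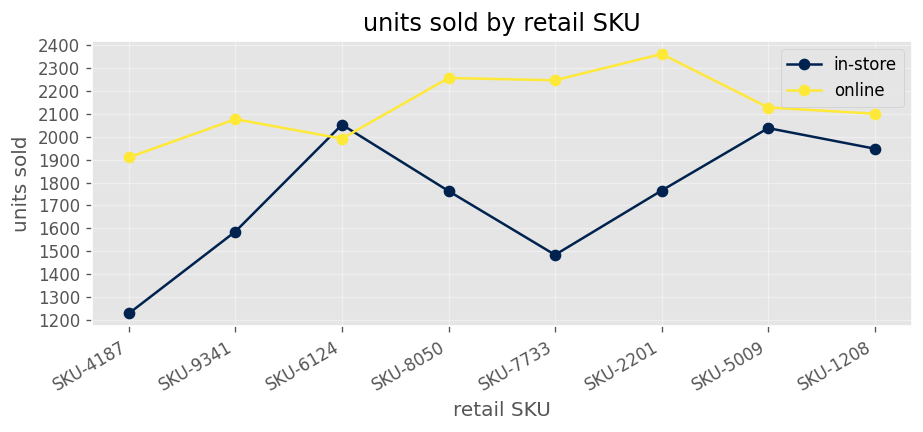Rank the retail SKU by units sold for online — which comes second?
SKU-8050

Top 3 for online: SKU-2201 ≈ 2400, SKU-8050 ≈ 2300, SKU-7733 ≈ 2200.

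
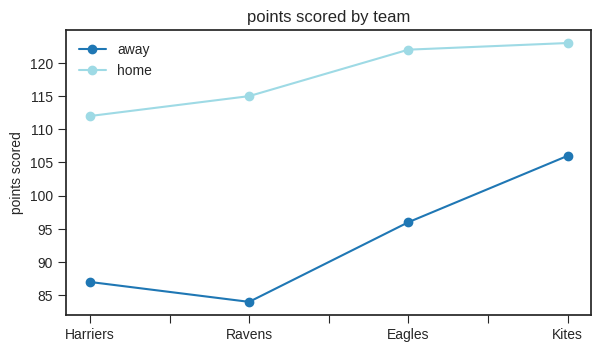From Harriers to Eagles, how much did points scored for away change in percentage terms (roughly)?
≈ +11.8%

Harriers ≈ 85, Eagles ≈ 95; (95 − 85) / 85 ≈ +11.8%.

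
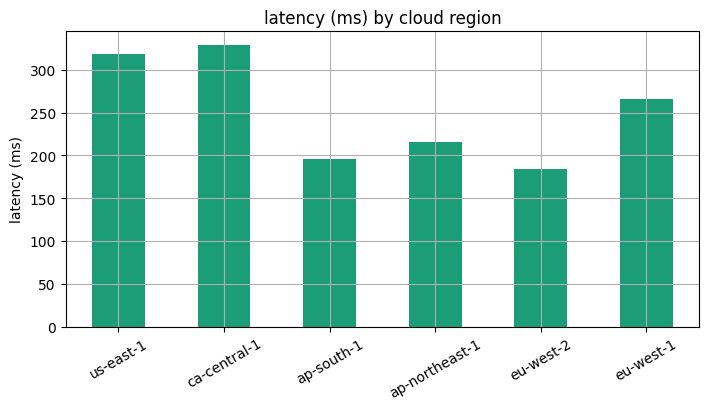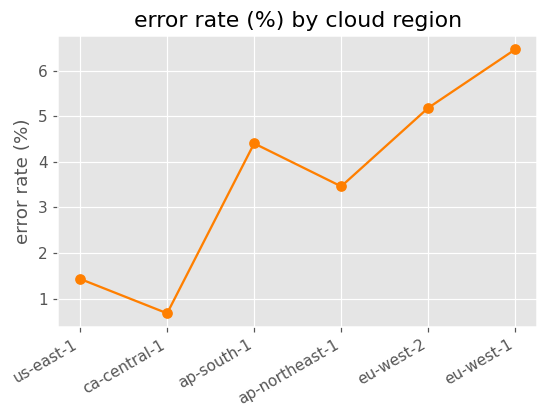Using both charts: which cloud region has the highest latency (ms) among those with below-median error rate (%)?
ca-central-1

Chart 2 median error rate (%) ≈ 4; below-median cloud regions: us-east-1, ca-central-1, ap-northeast-1. Among those, ca-central-1 has the highest latency (ms) (≈ 350).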